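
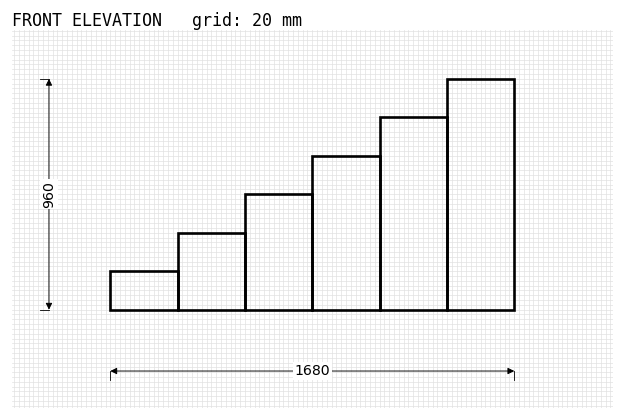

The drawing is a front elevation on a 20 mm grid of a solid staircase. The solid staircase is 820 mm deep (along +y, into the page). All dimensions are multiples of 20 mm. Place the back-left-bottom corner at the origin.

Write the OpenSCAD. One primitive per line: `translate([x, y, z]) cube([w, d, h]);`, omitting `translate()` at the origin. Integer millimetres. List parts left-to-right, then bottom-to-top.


cube([280, 820, 160]);
translate([280, 0, 0]) cube([280, 820, 320]);
translate([560, 0, 0]) cube([280, 820, 480]);
translate([840, 0, 0]) cube([280, 820, 640]);
translate([1120, 0, 0]) cube([280, 820, 800]);
translate([1400, 0, 0]) cube([280, 820, 960]);


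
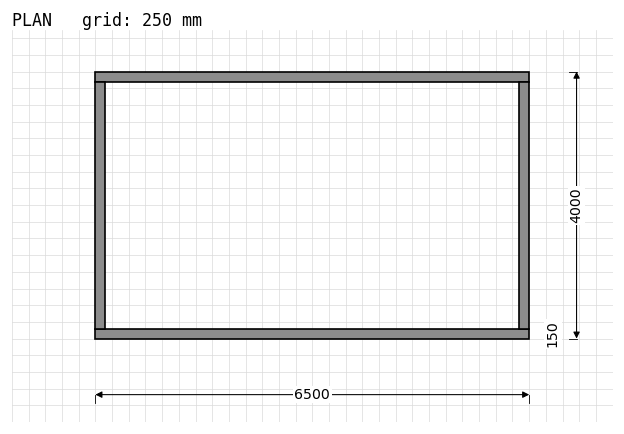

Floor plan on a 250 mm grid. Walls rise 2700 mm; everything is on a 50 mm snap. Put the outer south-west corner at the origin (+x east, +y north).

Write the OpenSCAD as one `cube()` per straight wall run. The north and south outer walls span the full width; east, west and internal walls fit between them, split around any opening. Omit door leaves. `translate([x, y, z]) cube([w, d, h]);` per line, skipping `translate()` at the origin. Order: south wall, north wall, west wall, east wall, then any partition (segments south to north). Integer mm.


cube([6500, 150, 2700]);
translate([0, 3850, 0]) cube([6500, 150, 2700]);
translate([0, 150, 0]) cube([150, 3700, 2700]);
translate([6350, 150, 0]) cube([150, 3700, 2700]);


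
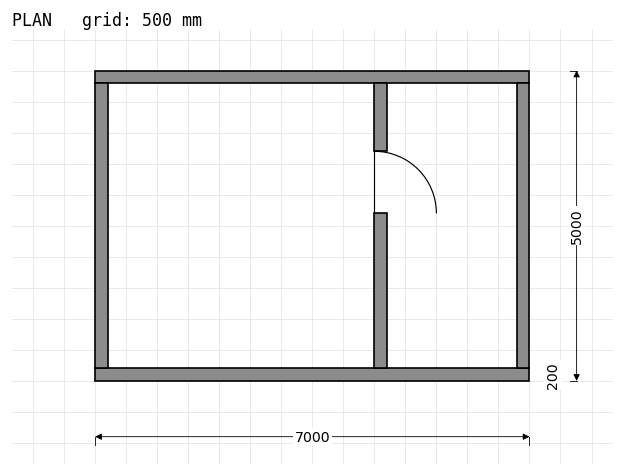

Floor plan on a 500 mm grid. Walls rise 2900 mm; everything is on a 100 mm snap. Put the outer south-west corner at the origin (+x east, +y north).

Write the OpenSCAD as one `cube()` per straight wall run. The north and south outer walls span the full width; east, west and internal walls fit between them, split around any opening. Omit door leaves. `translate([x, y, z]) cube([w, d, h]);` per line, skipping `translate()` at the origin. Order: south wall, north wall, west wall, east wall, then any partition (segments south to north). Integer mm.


cube([7000, 200, 2900]);
translate([0, 4800, 0]) cube([7000, 200, 2900]);
translate([0, 200, 0]) cube([200, 4600, 2900]);
translate([6800, 200, 0]) cube([200, 4600, 2900]);
translate([4500, 200, 0]) cube([200, 2500, 2900]);
translate([4500, 3700, 0]) cube([200, 1100, 2900]);


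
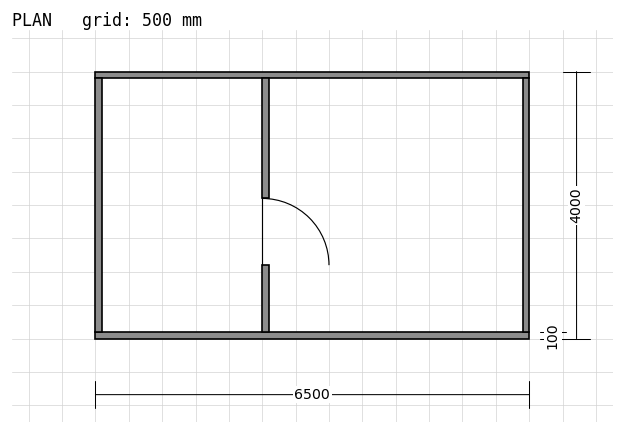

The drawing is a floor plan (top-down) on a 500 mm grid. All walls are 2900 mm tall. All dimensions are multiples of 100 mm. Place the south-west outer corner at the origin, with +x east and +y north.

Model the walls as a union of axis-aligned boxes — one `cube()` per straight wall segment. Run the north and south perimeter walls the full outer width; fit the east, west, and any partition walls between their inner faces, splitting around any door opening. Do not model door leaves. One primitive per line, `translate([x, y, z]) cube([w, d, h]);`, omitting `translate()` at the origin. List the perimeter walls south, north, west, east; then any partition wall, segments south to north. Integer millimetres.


cube([6500, 100, 2900]);
translate([0, 3900, 0]) cube([6500, 100, 2900]);
translate([0, 100, 0]) cube([100, 3800, 2900]);
translate([6400, 100, 0]) cube([100, 3800, 2900]);
translate([2500, 100, 0]) cube([100, 1000, 2900]);
translate([2500, 2100, 0]) cube([100, 1800, 2900]);


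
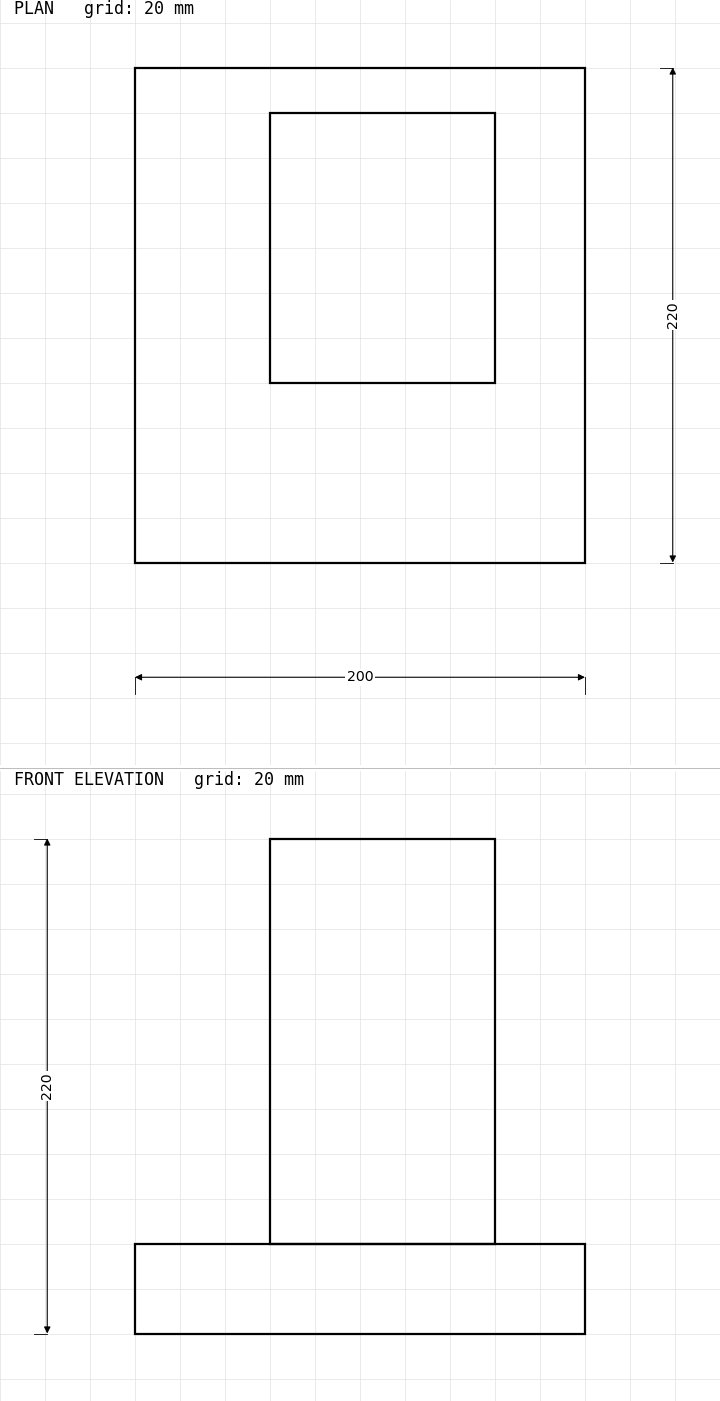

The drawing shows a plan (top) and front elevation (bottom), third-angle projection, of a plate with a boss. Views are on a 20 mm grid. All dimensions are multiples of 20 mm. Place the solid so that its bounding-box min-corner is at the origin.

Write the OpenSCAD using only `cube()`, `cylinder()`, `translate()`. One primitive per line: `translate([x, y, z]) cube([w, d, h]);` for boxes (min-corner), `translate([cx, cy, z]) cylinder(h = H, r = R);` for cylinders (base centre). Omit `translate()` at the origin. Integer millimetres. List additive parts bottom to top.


cube([200, 220, 40]);
translate([60, 80, 40]) cube([100, 120, 180]);


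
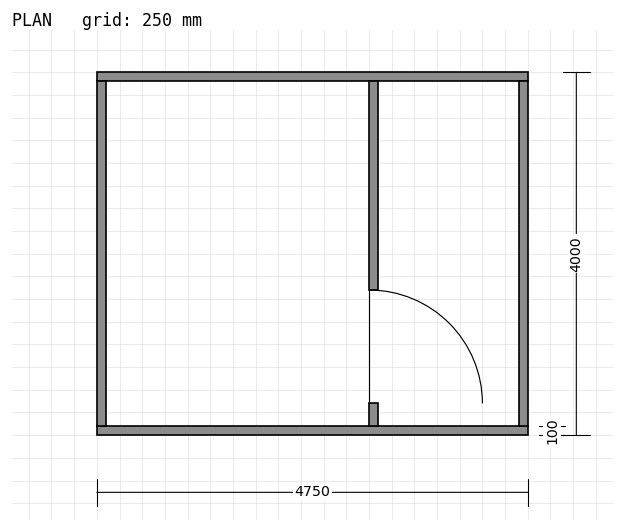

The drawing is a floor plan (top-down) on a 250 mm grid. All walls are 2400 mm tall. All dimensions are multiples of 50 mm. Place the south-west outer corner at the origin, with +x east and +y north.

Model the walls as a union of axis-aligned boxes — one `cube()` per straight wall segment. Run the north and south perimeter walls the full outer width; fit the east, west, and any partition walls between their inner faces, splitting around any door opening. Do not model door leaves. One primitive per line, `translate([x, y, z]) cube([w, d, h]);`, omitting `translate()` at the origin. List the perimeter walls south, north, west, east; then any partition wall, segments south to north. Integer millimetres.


cube([4750, 100, 2400]);
translate([0, 3900, 0]) cube([4750, 100, 2400]);
translate([0, 100, 0]) cube([100, 3800, 2400]);
translate([4650, 100, 0]) cube([100, 3800, 2400]);
translate([3000, 100, 0]) cube([100, 250, 2400]);
translate([3000, 1600, 0]) cube([100, 2300, 2400]);


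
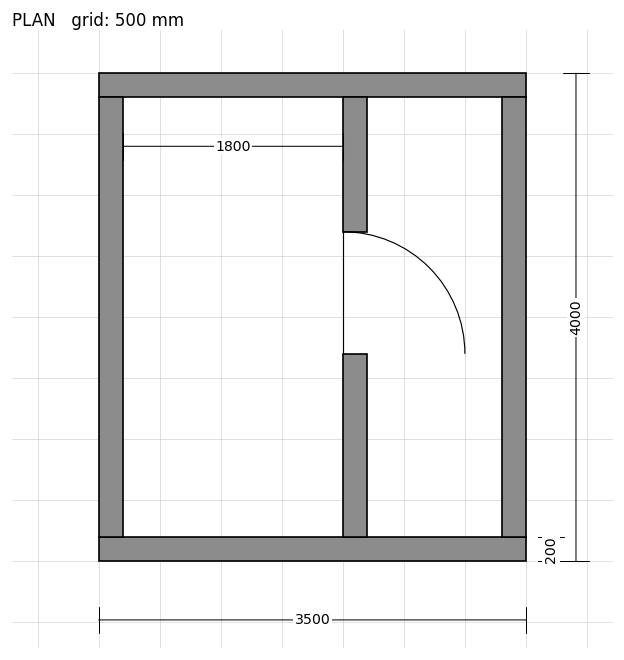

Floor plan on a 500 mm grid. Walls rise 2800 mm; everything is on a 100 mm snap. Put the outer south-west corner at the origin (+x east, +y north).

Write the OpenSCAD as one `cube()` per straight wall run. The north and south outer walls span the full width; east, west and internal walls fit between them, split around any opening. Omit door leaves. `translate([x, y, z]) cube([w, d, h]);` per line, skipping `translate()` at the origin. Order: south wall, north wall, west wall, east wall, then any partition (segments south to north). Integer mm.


cube([3500, 200, 2800]);
translate([0, 3800, 0]) cube([3500, 200, 2800]);
translate([0, 200, 0]) cube([200, 3600, 2800]);
translate([3300, 200, 0]) cube([200, 3600, 2800]);
translate([2000, 200, 0]) cube([200, 1500, 2800]);
translate([2000, 2700, 0]) cube([200, 1100, 2800]);


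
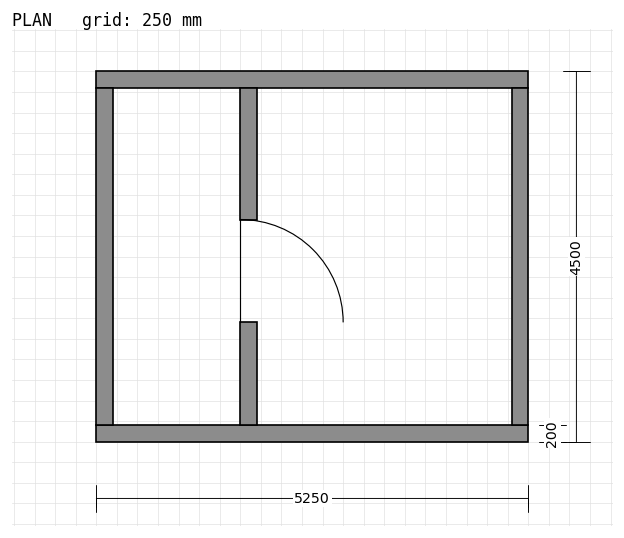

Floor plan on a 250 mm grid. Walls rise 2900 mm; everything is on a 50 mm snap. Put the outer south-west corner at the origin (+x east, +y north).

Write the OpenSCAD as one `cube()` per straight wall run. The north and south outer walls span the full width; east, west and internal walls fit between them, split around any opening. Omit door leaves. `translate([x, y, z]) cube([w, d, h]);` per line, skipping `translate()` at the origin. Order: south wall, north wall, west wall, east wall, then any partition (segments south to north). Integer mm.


cube([5250, 200, 2900]);
translate([0, 4300, 0]) cube([5250, 200, 2900]);
translate([0, 200, 0]) cube([200, 4100, 2900]);
translate([5050, 200, 0]) cube([200, 4100, 2900]);
translate([1750, 200, 0]) cube([200, 1250, 2900]);
translate([1750, 2700, 0]) cube([200, 1600, 2900]);


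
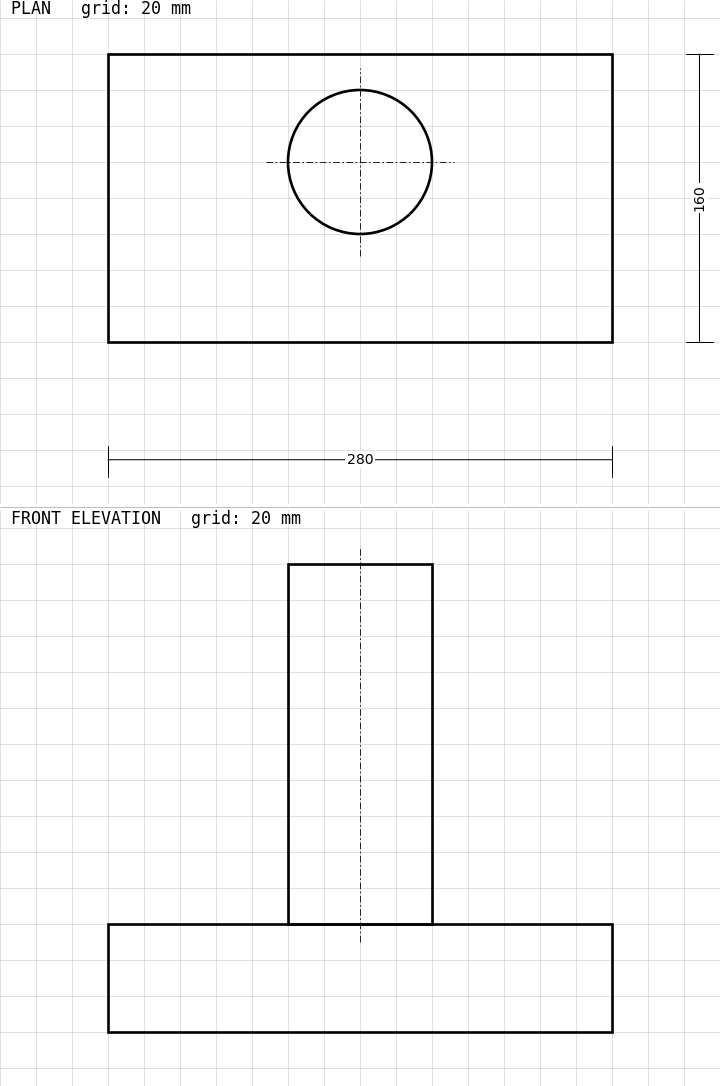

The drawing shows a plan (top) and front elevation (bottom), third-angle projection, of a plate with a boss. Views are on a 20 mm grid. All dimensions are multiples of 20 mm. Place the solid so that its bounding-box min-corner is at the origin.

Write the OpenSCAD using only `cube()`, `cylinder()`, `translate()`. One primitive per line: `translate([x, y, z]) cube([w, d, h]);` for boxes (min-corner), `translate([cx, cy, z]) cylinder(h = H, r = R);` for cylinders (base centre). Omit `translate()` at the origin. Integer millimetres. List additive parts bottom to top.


cube([280, 160, 60]);
translate([140, 100, 60]) cylinder(h = 200, r = 40);


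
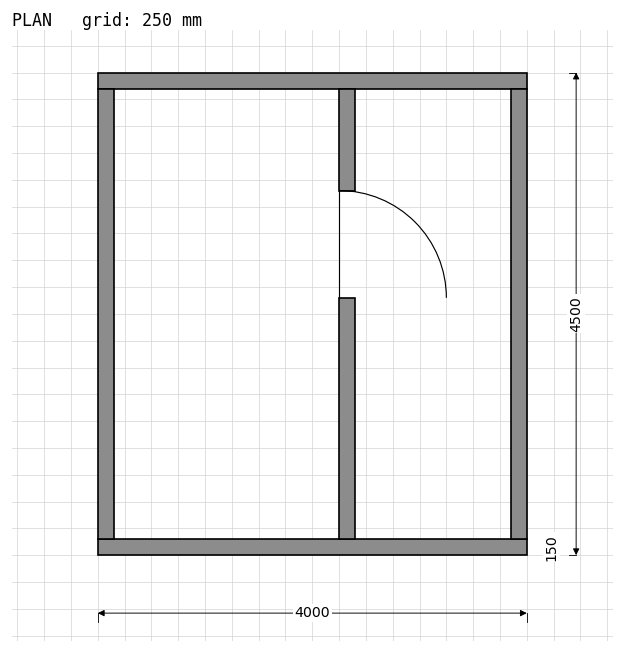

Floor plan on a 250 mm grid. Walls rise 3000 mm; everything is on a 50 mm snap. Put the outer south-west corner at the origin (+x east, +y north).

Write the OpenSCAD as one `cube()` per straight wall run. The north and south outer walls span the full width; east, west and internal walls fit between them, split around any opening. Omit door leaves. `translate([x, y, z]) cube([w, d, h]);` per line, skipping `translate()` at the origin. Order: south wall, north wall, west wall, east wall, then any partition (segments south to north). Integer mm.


cube([4000, 150, 3000]);
translate([0, 4350, 0]) cube([4000, 150, 3000]);
translate([0, 150, 0]) cube([150, 4200, 3000]);
translate([3850, 150, 0]) cube([150, 4200, 3000]);
translate([2250, 150, 0]) cube([150, 2250, 3000]);
translate([2250, 3400, 0]) cube([150, 950, 3000]);


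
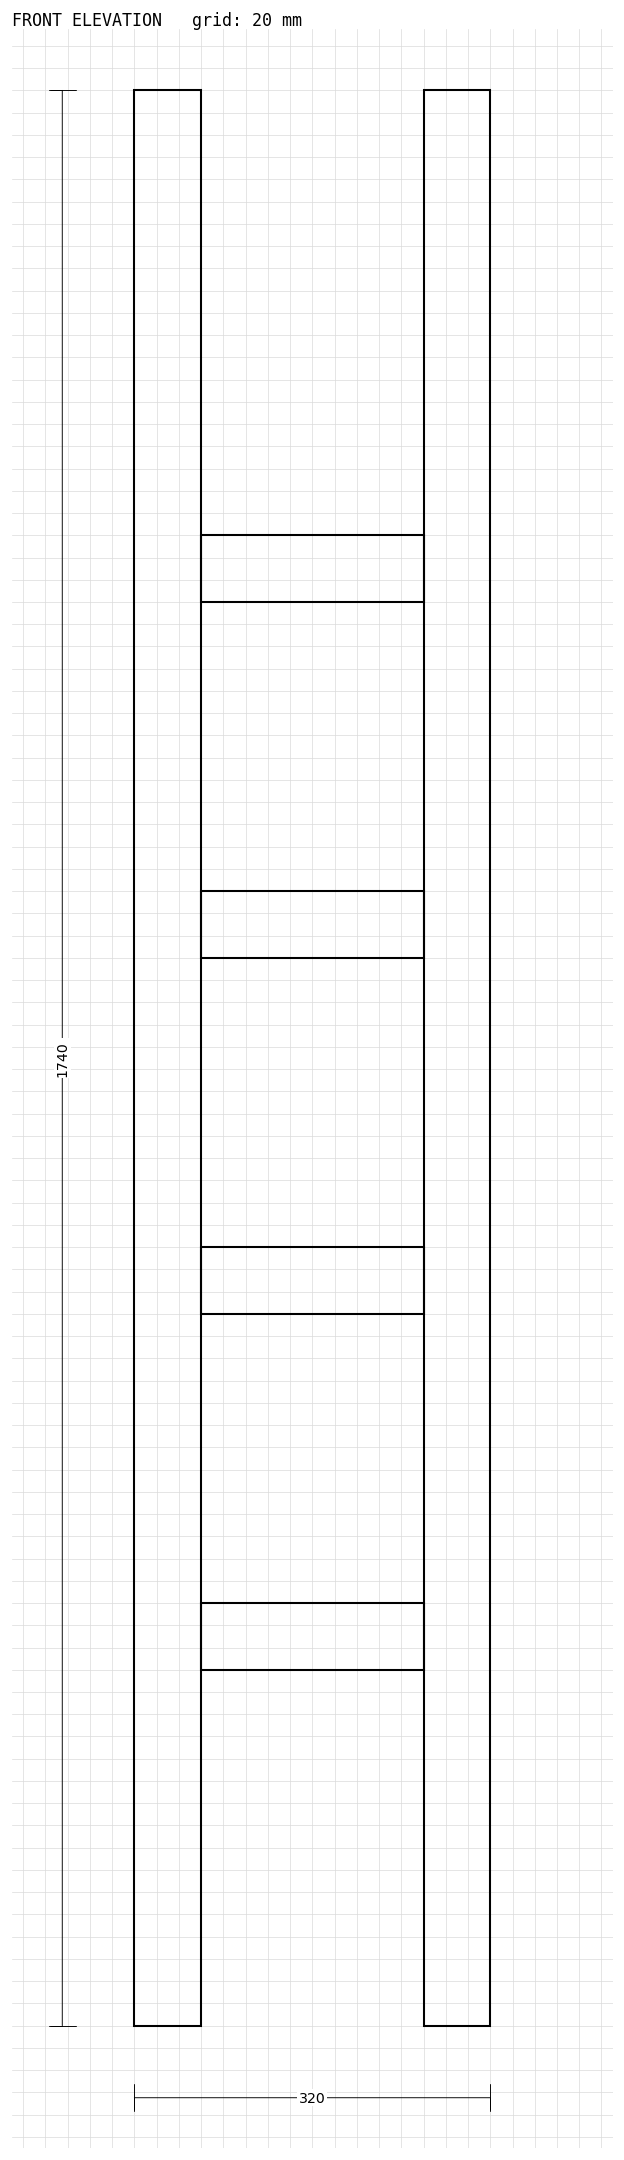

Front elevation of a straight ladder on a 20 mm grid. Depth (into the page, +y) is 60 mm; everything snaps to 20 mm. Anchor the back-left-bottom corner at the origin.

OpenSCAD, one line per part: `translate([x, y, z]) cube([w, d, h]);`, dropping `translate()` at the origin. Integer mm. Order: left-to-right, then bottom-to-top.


cube([60, 60, 1740]);
translate([60, 0, 320]) cube([200, 60, 60]);
translate([60, 0, 640]) cube([200, 60, 60]);
translate([60, 0, 960]) cube([200, 60, 60]);
translate([60, 0, 1280]) cube([200, 60, 60]);
translate([260, 0, 0]) cube([60, 60, 1740]);


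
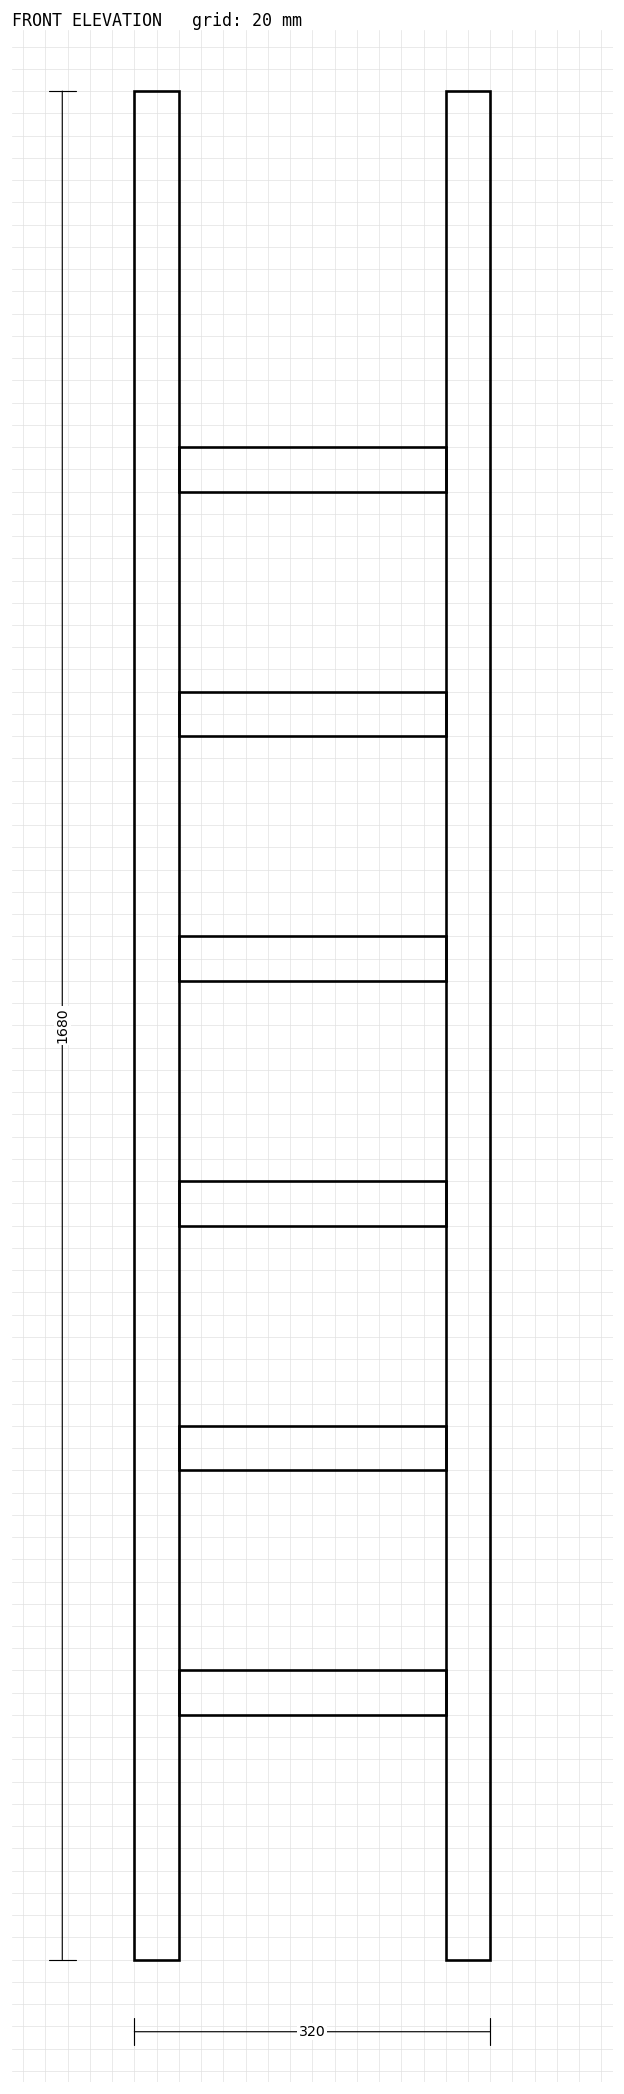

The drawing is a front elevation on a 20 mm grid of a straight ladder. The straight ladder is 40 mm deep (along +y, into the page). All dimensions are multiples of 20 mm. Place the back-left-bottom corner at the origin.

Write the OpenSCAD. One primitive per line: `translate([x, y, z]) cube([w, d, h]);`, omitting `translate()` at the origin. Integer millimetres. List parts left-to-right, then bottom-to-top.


cube([40, 40, 1680]);
translate([40, 0, 220]) cube([240, 40, 40]);
translate([40, 0, 440]) cube([240, 40, 40]);
translate([40, 0, 660]) cube([240, 40, 40]);
translate([40, 0, 880]) cube([240, 40, 40]);
translate([40, 0, 1100]) cube([240, 40, 40]);
translate([40, 0, 1320]) cube([240, 40, 40]);
translate([280, 0, 0]) cube([40, 40, 1680]);


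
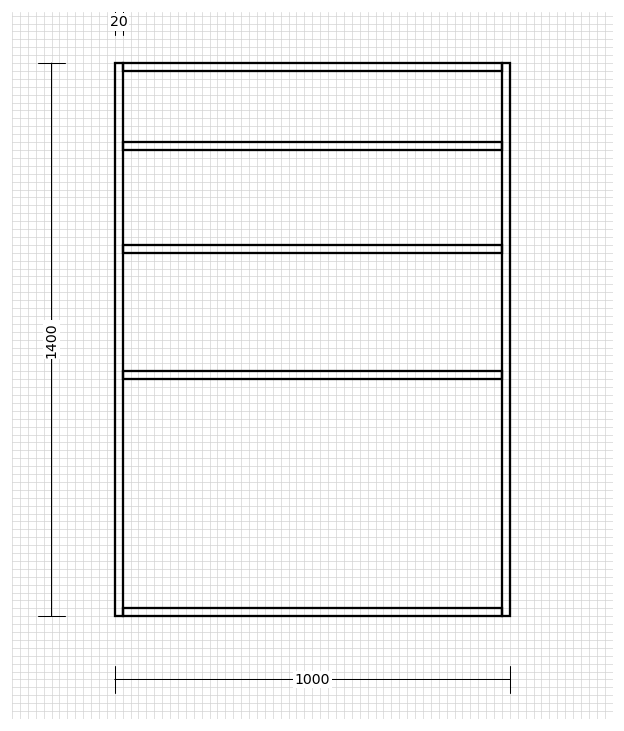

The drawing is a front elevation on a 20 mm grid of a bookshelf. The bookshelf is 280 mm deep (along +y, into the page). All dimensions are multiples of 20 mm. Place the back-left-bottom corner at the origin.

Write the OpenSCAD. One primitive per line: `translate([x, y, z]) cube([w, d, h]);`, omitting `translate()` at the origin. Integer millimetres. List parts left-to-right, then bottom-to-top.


cube([20, 280, 1400]);
translate([20, 0, 0]) cube([960, 280, 20]);
translate([20, 0, 600]) cube([960, 280, 20]);
translate([20, 0, 920]) cube([960, 280, 20]);
translate([20, 0, 1180]) cube([960, 280, 20]);
translate([20, 0, 1380]) cube([960, 280, 20]);
translate([980, 0, 0]) cube([20, 280, 1400]);


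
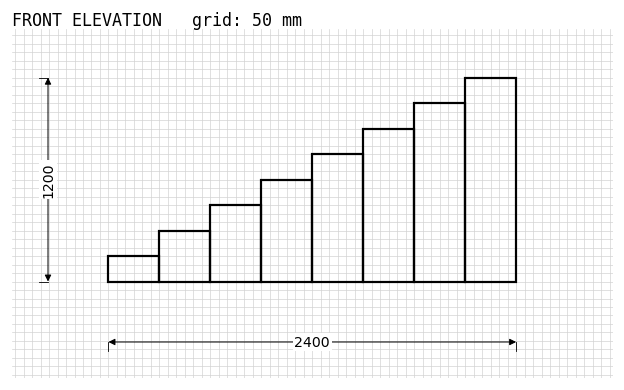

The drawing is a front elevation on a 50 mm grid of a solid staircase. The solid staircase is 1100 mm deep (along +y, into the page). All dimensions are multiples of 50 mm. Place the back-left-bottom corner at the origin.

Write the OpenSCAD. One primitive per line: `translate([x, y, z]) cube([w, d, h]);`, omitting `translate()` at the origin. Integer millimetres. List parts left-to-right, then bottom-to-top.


cube([300, 1100, 150]);
translate([300, 0, 0]) cube([300, 1100, 300]);
translate([600, 0, 0]) cube([300, 1100, 450]);
translate([900, 0, 0]) cube([300, 1100, 600]);
translate([1200, 0, 0]) cube([300, 1100, 750]);
translate([1500, 0, 0]) cube([300, 1100, 900]);
translate([1800, 0, 0]) cube([300, 1100, 1050]);
translate([2100, 0, 0]) cube([300, 1100, 1200]);


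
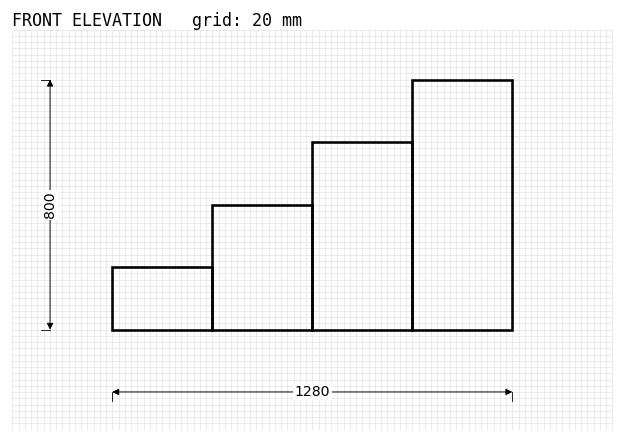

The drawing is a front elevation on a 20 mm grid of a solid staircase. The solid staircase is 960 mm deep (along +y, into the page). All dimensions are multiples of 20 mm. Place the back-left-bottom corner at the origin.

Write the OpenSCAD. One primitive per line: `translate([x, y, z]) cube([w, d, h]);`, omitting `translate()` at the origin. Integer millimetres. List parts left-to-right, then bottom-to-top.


cube([320, 960, 200]);
translate([320, 0, 0]) cube([320, 960, 400]);
translate([640, 0, 0]) cube([320, 960, 600]);
translate([960, 0, 0]) cube([320, 960, 800]);


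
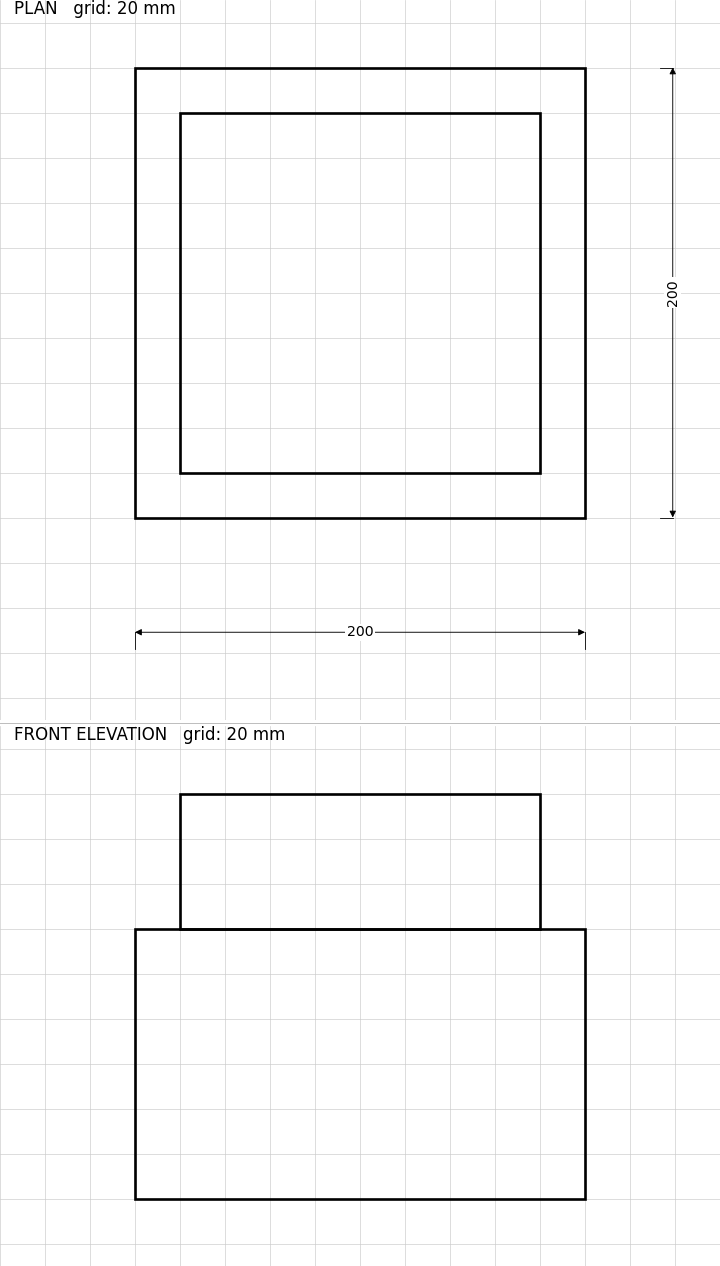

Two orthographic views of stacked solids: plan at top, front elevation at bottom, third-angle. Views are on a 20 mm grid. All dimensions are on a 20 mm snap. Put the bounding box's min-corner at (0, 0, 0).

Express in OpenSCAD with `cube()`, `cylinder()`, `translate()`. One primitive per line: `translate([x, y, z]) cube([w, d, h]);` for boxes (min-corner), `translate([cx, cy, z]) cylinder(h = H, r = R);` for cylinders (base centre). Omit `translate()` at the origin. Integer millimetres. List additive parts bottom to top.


cube([200, 200, 120]);
translate([20, 20, 120]) cube([160, 160, 60]);


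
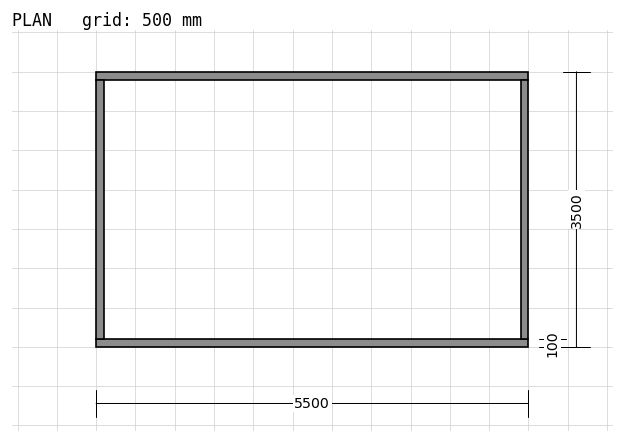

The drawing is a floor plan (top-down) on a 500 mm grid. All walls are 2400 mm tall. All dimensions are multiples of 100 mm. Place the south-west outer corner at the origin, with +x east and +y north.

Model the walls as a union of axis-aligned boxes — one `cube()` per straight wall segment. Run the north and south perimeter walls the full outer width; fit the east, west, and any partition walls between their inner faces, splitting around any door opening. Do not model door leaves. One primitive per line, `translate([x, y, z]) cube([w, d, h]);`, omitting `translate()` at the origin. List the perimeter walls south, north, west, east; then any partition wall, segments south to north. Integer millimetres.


cube([5500, 100, 2400]);
translate([0, 3400, 0]) cube([5500, 100, 2400]);
translate([0, 100, 0]) cube([100, 3300, 2400]);
translate([5400, 100, 0]) cube([100, 3300, 2400]);


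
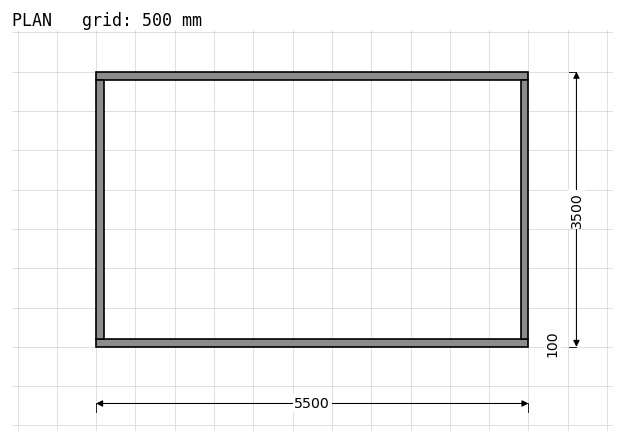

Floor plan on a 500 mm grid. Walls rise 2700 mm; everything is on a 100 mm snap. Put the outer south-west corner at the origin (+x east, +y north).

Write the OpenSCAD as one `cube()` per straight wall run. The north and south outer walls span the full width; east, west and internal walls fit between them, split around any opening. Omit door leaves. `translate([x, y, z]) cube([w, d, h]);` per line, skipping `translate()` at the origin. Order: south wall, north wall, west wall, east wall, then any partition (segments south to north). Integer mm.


cube([5500, 100, 2700]);
translate([0, 3400, 0]) cube([5500, 100, 2700]);
translate([0, 100, 0]) cube([100, 3300, 2700]);
translate([5400, 100, 0]) cube([100, 3300, 2700]);


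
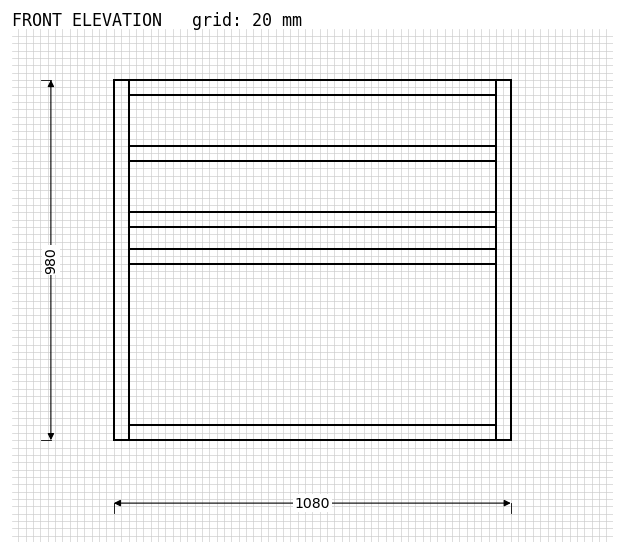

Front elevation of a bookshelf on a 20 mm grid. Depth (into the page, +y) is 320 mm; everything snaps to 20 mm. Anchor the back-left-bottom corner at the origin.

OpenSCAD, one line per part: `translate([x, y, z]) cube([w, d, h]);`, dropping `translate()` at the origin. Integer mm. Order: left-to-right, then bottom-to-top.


cube([40, 320, 980]);
translate([40, 0, 0]) cube([1000, 320, 40]);
translate([40, 0, 480]) cube([1000, 320, 40]);
translate([40, 0, 580]) cube([1000, 320, 40]);
translate([40, 0, 760]) cube([1000, 320, 40]);
translate([40, 0, 940]) cube([1000, 320, 40]);
translate([1040, 0, 0]) cube([40, 320, 980]);


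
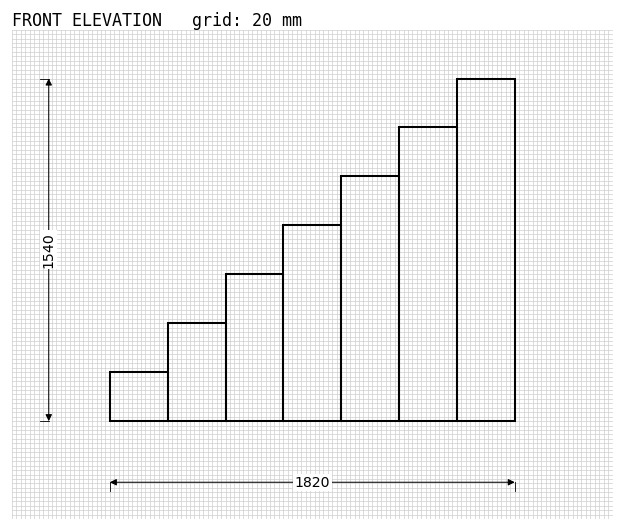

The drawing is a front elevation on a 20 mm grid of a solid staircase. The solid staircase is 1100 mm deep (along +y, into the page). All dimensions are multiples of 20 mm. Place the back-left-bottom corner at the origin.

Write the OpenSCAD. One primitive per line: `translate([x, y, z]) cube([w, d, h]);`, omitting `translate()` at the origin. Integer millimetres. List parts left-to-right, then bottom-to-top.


cube([260, 1100, 220]);
translate([260, 0, 0]) cube([260, 1100, 440]);
translate([520, 0, 0]) cube([260, 1100, 660]);
translate([780, 0, 0]) cube([260, 1100, 880]);
translate([1040, 0, 0]) cube([260, 1100, 1100]);
translate([1300, 0, 0]) cube([260, 1100, 1320]);
translate([1560, 0, 0]) cube([260, 1100, 1540]);


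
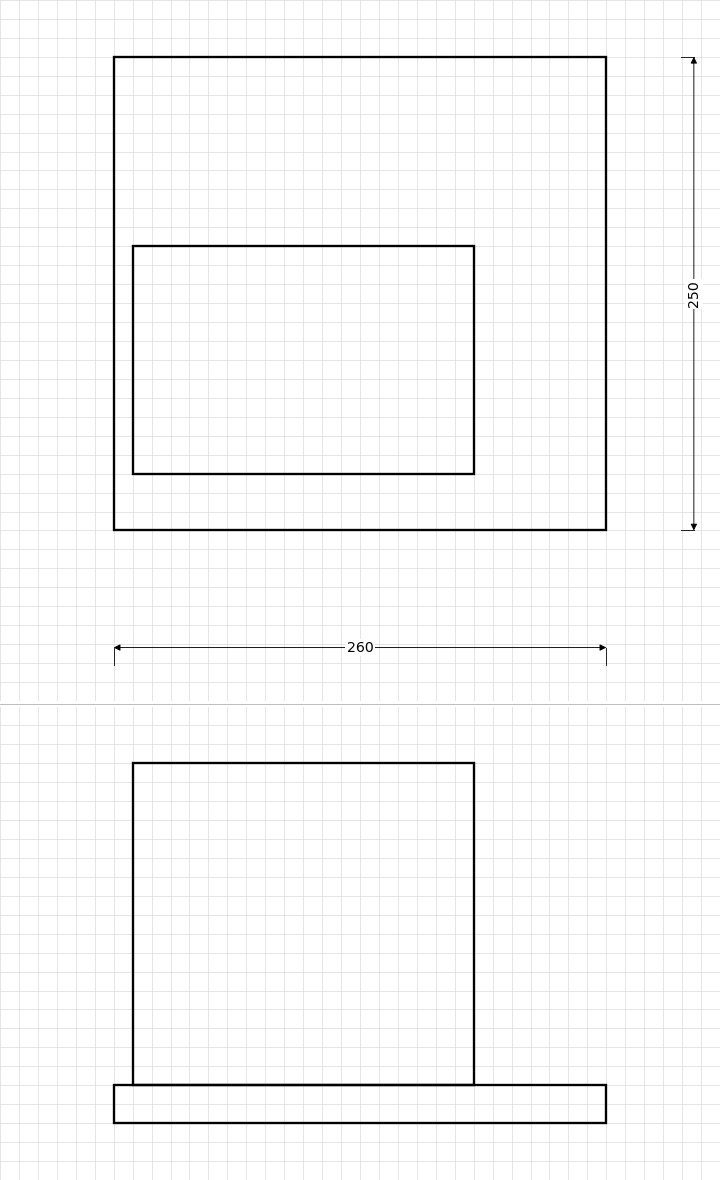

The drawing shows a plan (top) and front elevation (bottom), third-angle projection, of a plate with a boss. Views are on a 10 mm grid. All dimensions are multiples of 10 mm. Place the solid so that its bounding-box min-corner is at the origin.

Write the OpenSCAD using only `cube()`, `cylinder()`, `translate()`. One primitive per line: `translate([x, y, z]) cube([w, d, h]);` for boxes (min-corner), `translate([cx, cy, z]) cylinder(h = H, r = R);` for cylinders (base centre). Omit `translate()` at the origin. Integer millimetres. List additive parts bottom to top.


cube([260, 250, 20]);
translate([10, 30, 20]) cube([180, 120, 170]);


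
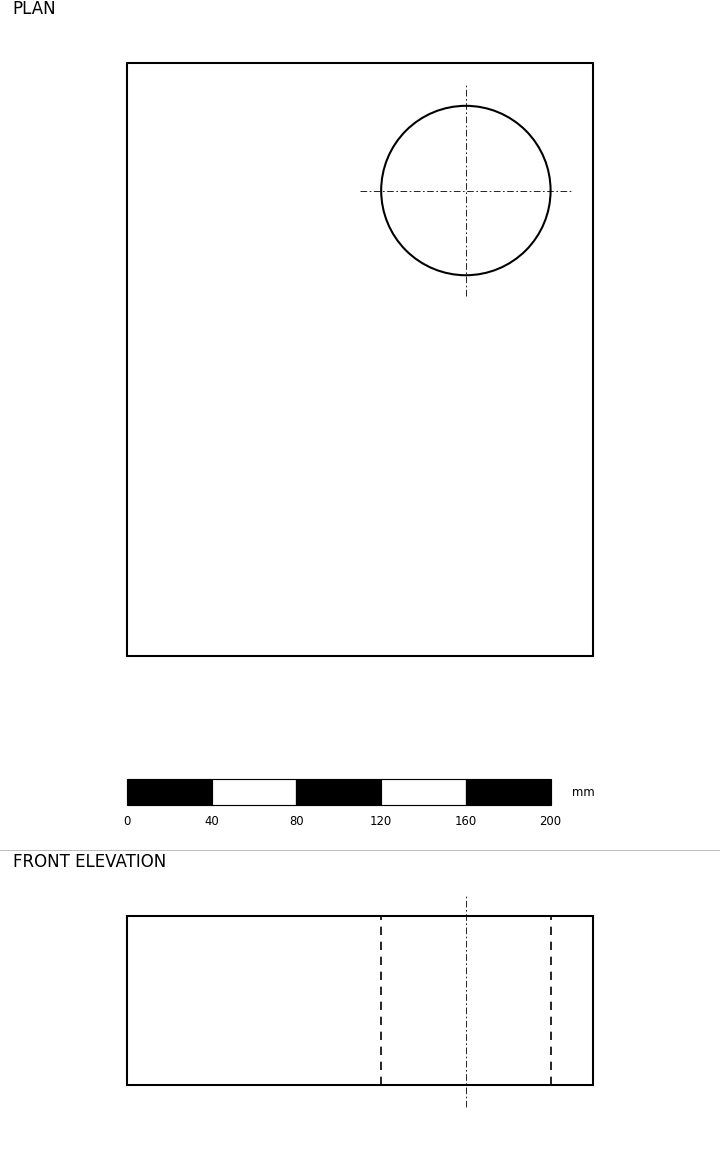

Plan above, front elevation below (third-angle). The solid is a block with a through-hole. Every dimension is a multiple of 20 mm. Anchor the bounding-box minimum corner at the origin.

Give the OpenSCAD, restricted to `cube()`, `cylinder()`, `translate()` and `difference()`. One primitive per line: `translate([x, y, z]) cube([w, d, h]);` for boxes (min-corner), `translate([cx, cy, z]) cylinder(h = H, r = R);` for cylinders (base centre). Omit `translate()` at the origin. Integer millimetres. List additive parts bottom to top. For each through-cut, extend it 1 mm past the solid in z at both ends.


difference() {
  cube([220, 280, 80]);
  translate([160, 220, -1]) cylinder(h = 82, r = 40);
}


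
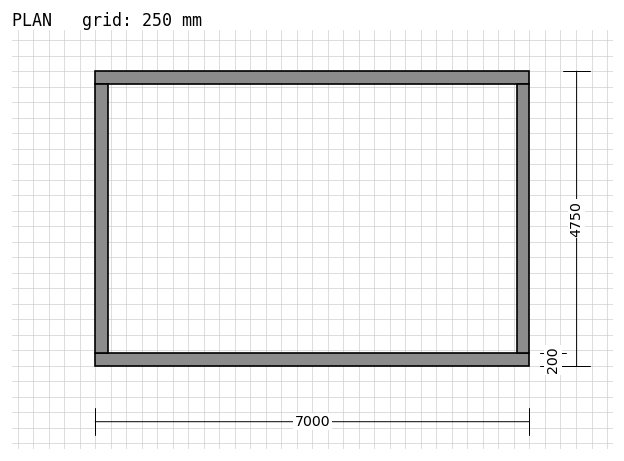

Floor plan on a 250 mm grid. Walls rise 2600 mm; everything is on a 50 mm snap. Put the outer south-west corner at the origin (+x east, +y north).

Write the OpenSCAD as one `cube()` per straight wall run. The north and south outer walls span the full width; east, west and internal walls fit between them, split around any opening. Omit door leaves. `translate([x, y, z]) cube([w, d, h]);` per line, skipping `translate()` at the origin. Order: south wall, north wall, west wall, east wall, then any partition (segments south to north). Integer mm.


cube([7000, 200, 2600]);
translate([0, 4550, 0]) cube([7000, 200, 2600]);
translate([0, 200, 0]) cube([200, 4350, 2600]);
translate([6800, 200, 0]) cube([200, 4350, 2600]);


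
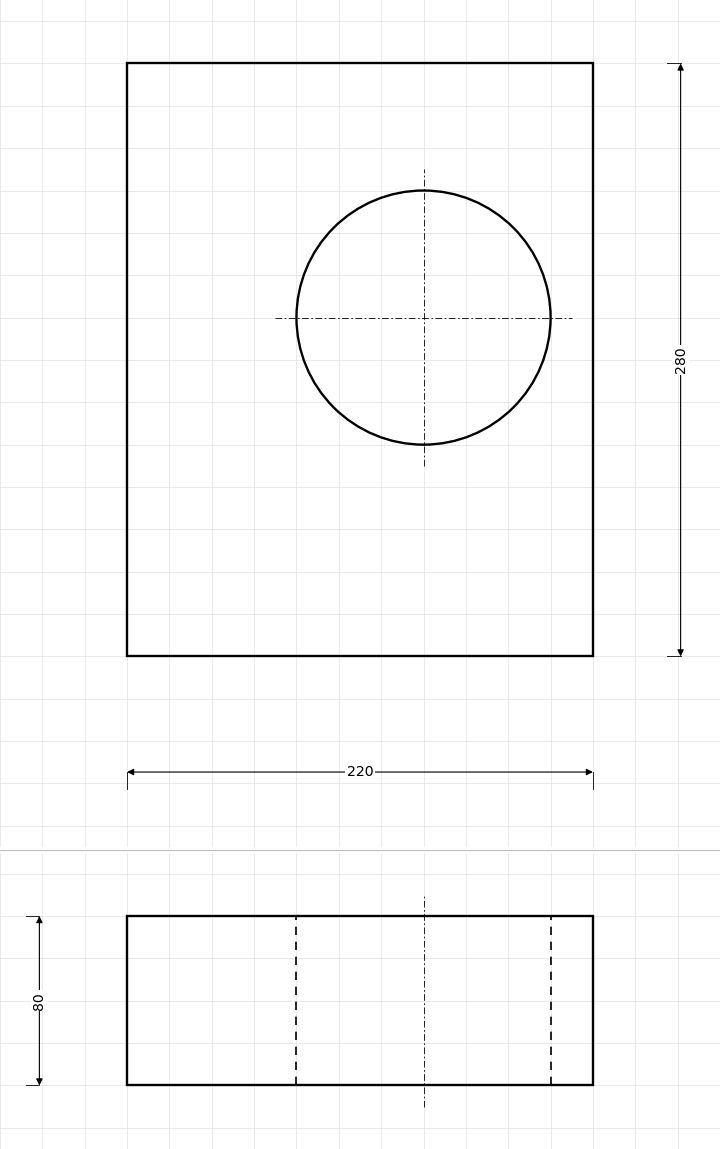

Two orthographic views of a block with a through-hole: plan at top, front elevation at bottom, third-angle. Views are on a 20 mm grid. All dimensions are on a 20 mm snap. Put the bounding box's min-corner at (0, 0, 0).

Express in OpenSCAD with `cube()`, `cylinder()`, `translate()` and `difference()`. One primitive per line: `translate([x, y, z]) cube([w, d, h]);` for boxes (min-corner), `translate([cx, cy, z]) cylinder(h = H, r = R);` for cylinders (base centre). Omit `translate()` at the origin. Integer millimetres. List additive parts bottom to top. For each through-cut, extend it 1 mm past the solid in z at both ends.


difference() {
  cube([220, 280, 80]);
  translate([140, 160, -1]) cylinder(h = 82, r = 60);
}


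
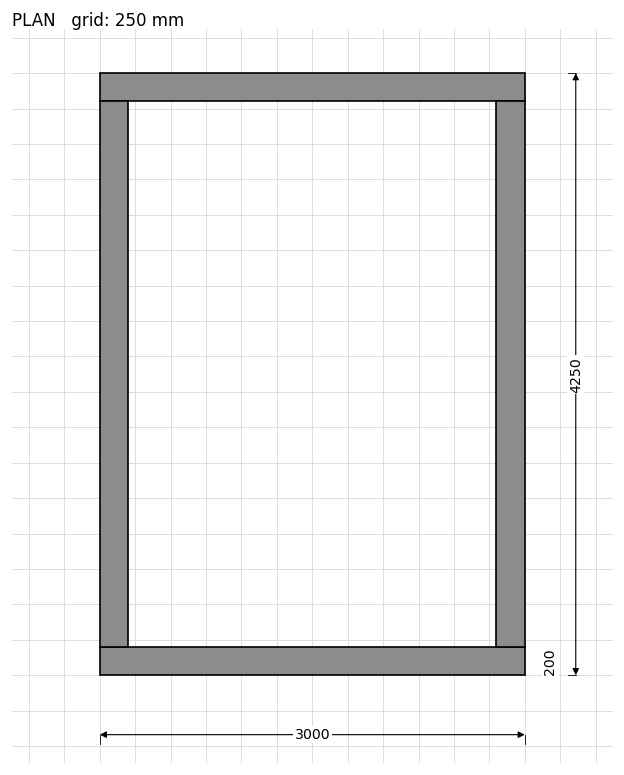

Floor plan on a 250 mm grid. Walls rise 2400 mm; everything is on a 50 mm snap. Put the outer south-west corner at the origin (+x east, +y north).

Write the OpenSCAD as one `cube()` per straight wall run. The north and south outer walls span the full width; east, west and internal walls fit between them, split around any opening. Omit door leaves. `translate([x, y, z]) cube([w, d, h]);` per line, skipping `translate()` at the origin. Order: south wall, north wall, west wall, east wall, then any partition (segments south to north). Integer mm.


cube([3000, 200, 2400]);
translate([0, 4050, 0]) cube([3000, 200, 2400]);
translate([0, 200, 0]) cube([200, 3850, 2400]);
translate([2800, 200, 0]) cube([200, 3850, 2400]);


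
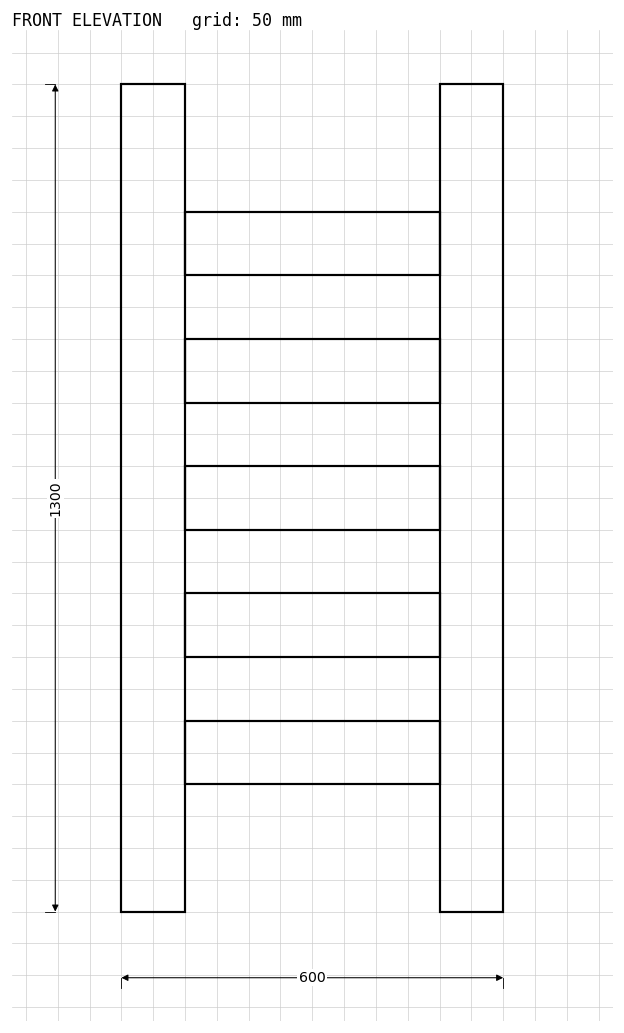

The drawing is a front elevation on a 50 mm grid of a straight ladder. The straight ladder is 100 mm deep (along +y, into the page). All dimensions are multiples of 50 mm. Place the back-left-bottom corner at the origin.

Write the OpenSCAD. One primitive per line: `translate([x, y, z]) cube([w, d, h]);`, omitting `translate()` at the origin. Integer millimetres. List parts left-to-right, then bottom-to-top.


cube([100, 100, 1300]);
translate([100, 0, 200]) cube([400, 100, 100]);
translate([100, 0, 400]) cube([400, 100, 100]);
translate([100, 0, 600]) cube([400, 100, 100]);
translate([100, 0, 800]) cube([400, 100, 100]);
translate([100, 0, 1000]) cube([400, 100, 100]);
translate([500, 0, 0]) cube([100, 100, 1300]);


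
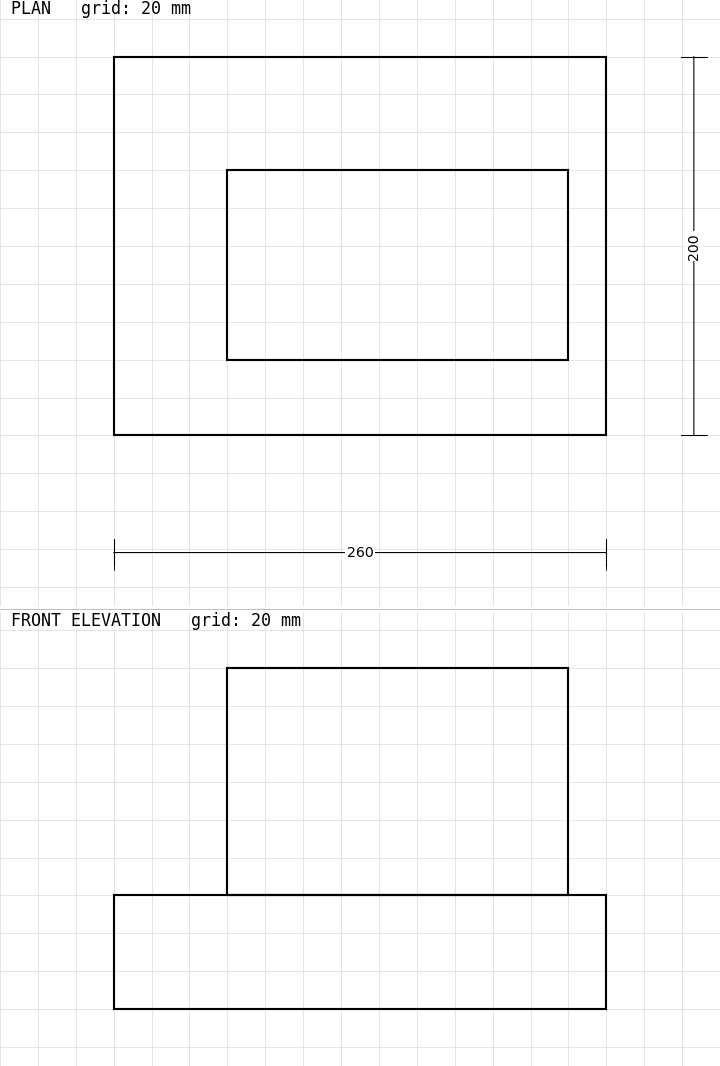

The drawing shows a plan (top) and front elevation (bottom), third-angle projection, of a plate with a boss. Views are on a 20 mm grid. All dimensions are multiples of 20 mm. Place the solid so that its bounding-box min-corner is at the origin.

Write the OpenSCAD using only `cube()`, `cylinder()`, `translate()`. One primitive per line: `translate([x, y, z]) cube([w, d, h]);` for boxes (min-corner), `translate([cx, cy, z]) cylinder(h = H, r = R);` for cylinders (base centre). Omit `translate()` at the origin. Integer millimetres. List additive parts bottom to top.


cube([260, 200, 60]);
translate([60, 40, 60]) cube([180, 100, 120]);


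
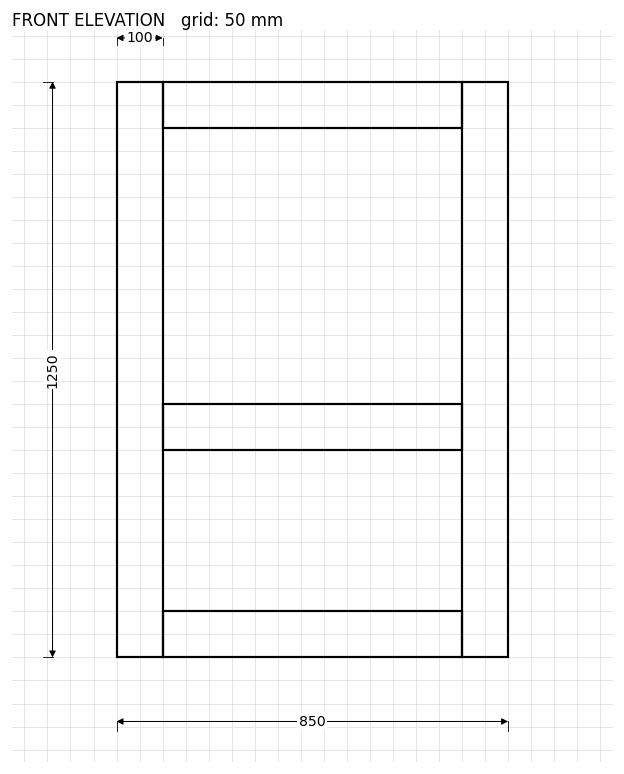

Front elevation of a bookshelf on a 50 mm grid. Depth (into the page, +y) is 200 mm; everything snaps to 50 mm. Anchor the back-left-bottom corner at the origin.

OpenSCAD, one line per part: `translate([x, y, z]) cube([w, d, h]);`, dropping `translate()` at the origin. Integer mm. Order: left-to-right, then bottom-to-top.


cube([100, 200, 1250]);
translate([100, 0, 0]) cube([650, 200, 100]);
translate([100, 0, 450]) cube([650, 200, 100]);
translate([100, 0, 1150]) cube([650, 200, 100]);
translate([750, 0, 0]) cube([100, 200, 1250]);


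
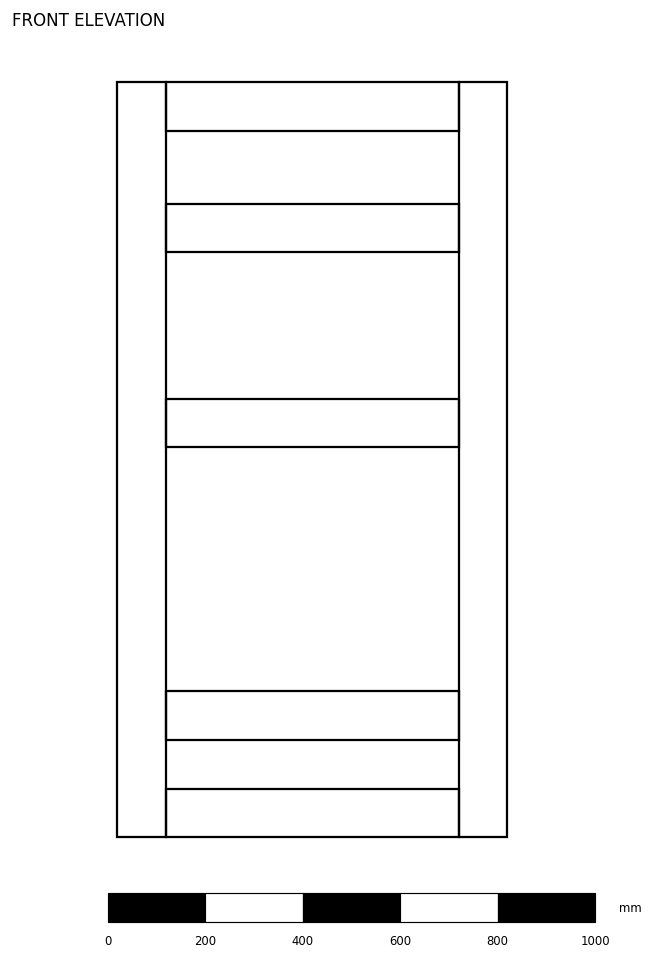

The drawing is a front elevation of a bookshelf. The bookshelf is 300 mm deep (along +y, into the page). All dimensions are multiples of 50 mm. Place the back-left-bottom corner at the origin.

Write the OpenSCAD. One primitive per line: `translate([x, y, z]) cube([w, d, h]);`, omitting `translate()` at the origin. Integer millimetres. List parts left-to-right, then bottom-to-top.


cube([100, 300, 1550]);
translate([100, 0, 0]) cube([600, 300, 100]);
translate([100, 0, 200]) cube([600, 300, 100]);
translate([100, 0, 800]) cube([600, 300, 100]);
translate([100, 0, 1200]) cube([600, 300, 100]);
translate([100, 0, 1450]) cube([600, 300, 100]);
translate([700, 0, 0]) cube([100, 300, 1550]);


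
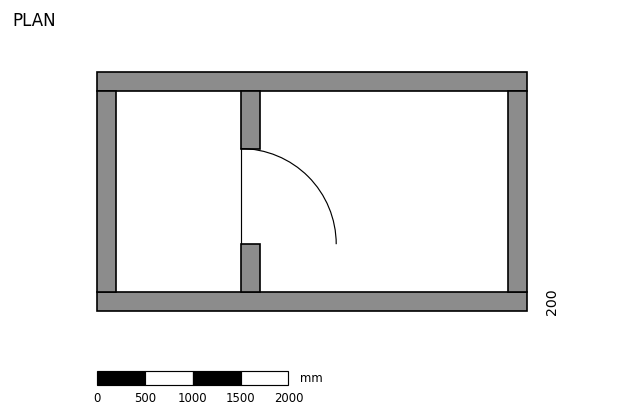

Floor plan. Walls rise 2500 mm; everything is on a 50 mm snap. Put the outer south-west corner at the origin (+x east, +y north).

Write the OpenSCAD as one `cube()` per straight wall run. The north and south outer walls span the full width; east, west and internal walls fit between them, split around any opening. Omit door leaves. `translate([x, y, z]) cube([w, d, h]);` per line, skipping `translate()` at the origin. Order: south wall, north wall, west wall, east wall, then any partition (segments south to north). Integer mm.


cube([4500, 200, 2500]);
translate([0, 2300, 0]) cube([4500, 200, 2500]);
translate([0, 200, 0]) cube([200, 2100, 2500]);
translate([4300, 200, 0]) cube([200, 2100, 2500]);
translate([1500, 200, 0]) cube([200, 500, 2500]);
translate([1500, 1700, 0]) cube([200, 600, 2500]);


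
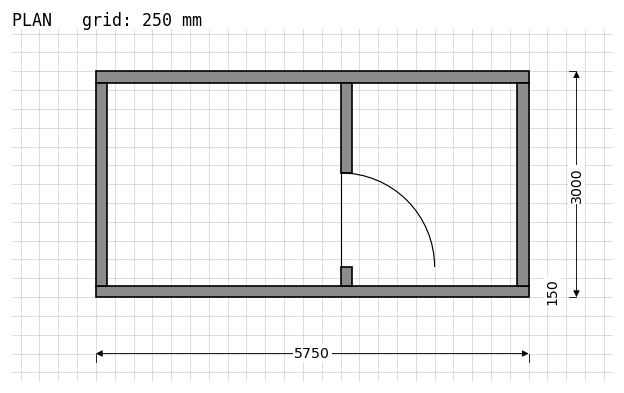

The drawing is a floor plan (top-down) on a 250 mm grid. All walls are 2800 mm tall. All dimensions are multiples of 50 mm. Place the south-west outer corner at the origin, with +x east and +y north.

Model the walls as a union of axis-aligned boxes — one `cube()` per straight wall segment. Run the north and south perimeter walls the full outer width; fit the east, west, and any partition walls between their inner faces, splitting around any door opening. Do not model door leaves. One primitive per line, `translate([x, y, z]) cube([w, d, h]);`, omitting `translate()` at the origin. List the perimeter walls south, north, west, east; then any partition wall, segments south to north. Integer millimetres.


cube([5750, 150, 2800]);
translate([0, 2850, 0]) cube([5750, 150, 2800]);
translate([0, 150, 0]) cube([150, 2700, 2800]);
translate([5600, 150, 0]) cube([150, 2700, 2800]);
translate([3250, 150, 0]) cube([150, 250, 2800]);
translate([3250, 1650, 0]) cube([150, 1200, 2800]);


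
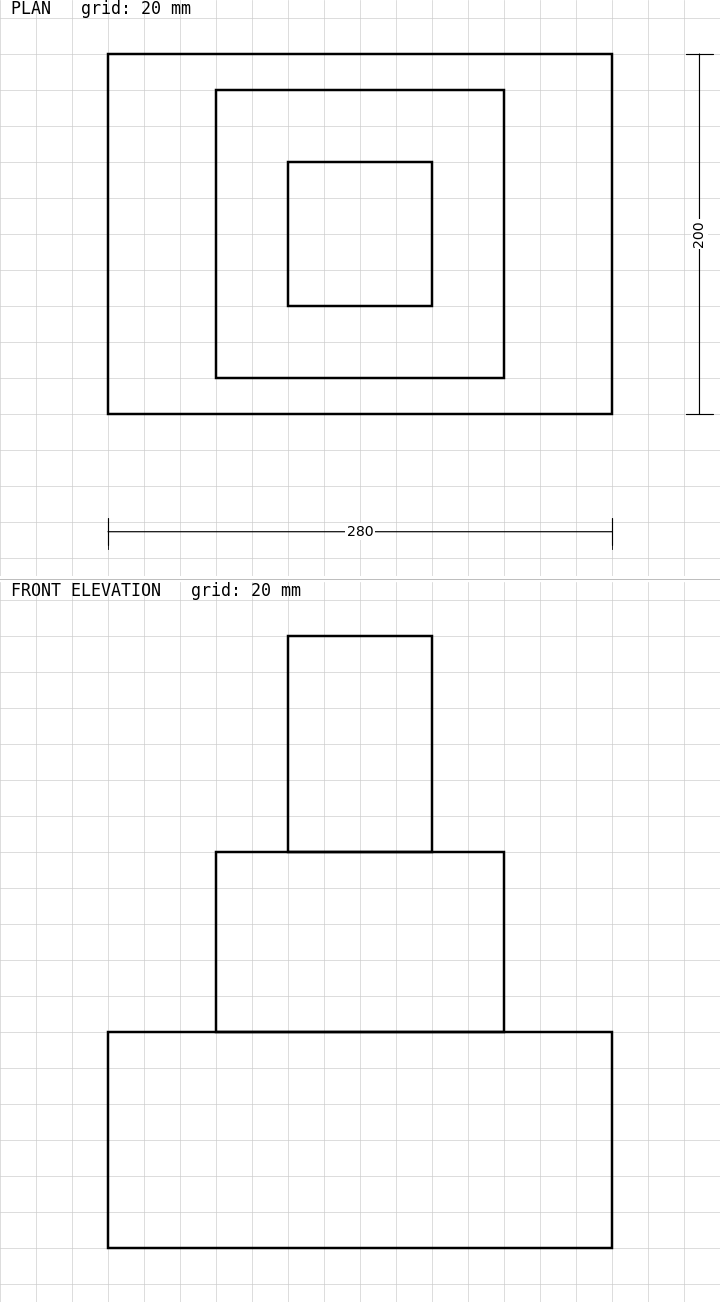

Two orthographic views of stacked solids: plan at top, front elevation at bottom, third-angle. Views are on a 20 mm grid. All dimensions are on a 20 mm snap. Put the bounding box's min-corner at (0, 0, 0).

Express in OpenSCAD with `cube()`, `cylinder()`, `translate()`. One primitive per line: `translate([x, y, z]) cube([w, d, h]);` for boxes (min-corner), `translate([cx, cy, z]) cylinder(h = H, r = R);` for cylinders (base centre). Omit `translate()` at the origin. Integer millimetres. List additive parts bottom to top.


cube([280, 200, 120]);
translate([60, 20, 120]) cube([160, 160, 100]);
translate([100, 60, 220]) cube([80, 80, 120]);


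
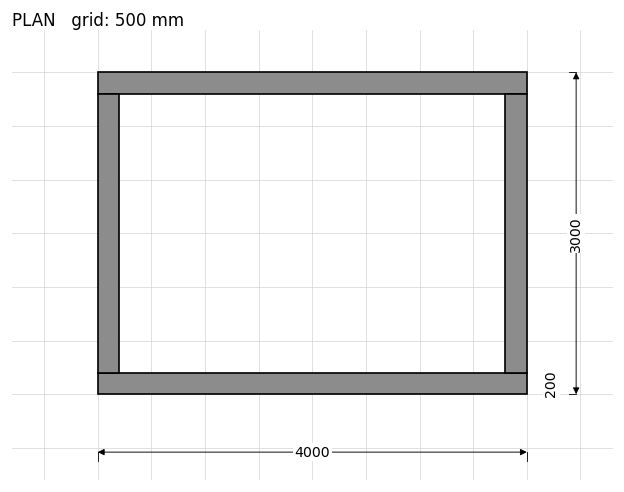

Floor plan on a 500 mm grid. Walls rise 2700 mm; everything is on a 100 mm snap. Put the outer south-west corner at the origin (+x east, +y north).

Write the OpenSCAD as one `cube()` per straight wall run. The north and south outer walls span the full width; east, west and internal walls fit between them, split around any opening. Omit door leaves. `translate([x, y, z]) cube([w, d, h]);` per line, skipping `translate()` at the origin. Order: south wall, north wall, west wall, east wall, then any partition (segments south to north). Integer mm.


cube([4000, 200, 2700]);
translate([0, 2800, 0]) cube([4000, 200, 2700]);
translate([0, 200, 0]) cube([200, 2600, 2700]);
translate([3800, 200, 0]) cube([200, 2600, 2700]);


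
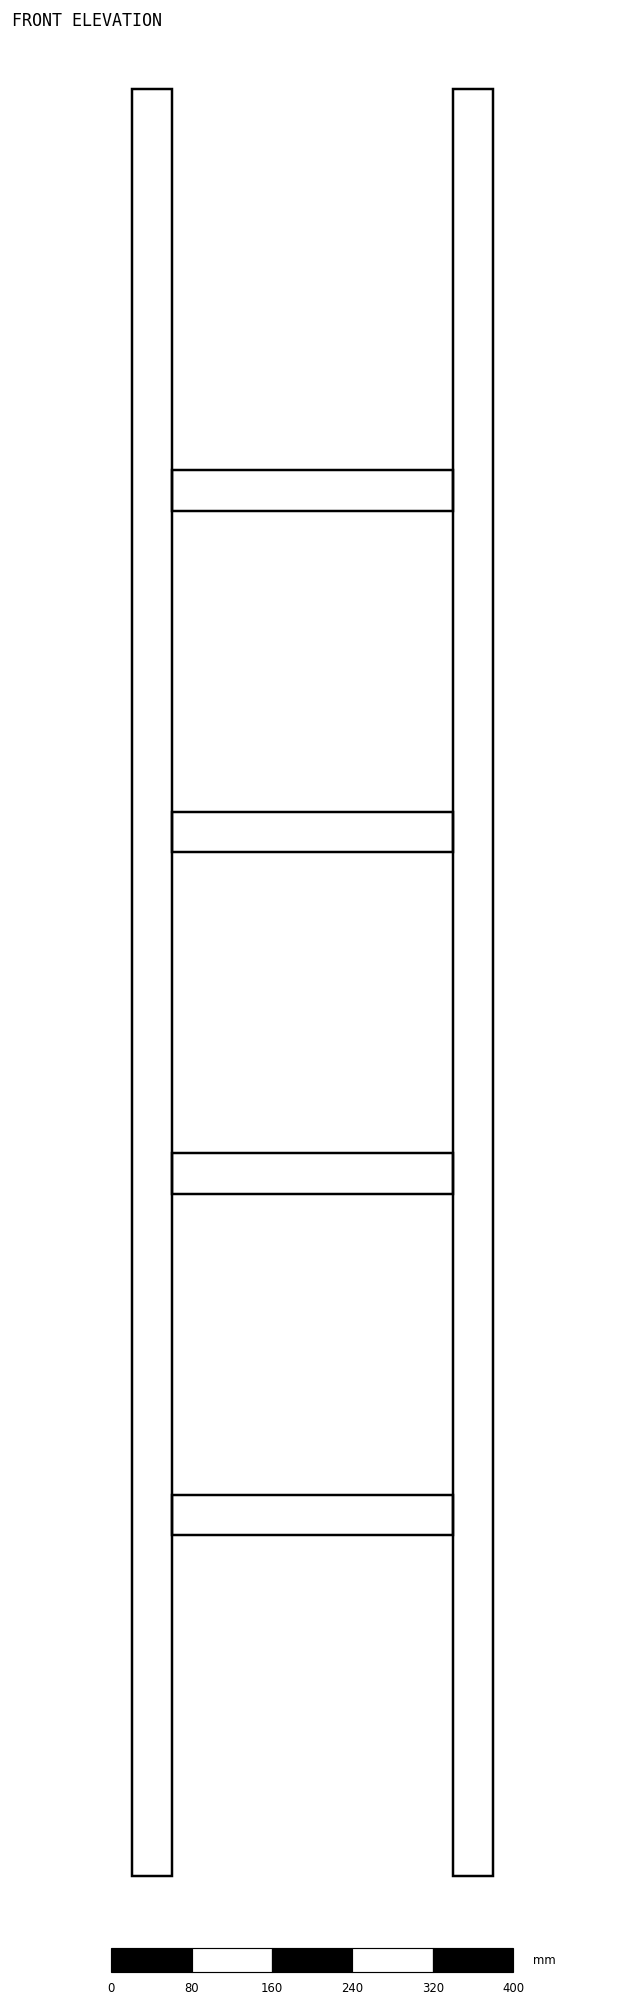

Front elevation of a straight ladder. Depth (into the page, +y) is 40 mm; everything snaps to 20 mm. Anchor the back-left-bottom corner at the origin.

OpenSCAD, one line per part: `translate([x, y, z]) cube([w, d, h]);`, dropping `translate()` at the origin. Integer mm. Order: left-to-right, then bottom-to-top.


cube([40, 40, 1780]);
translate([40, 0, 340]) cube([280, 40, 40]);
translate([40, 0, 680]) cube([280, 40, 40]);
translate([40, 0, 1020]) cube([280, 40, 40]);
translate([40, 0, 1360]) cube([280, 40, 40]);
translate([320, 0, 0]) cube([40, 40, 1780]);


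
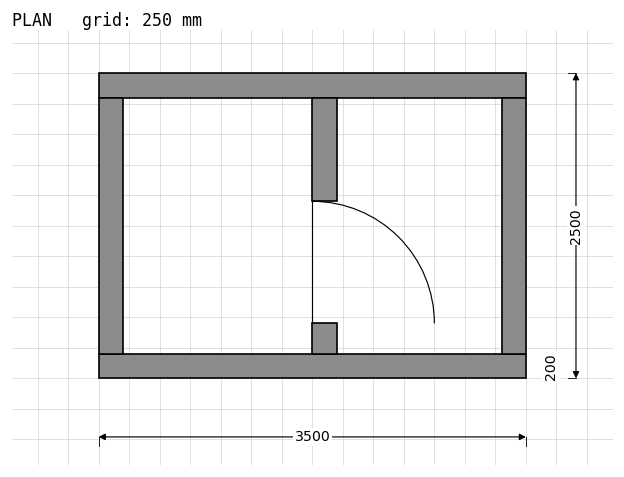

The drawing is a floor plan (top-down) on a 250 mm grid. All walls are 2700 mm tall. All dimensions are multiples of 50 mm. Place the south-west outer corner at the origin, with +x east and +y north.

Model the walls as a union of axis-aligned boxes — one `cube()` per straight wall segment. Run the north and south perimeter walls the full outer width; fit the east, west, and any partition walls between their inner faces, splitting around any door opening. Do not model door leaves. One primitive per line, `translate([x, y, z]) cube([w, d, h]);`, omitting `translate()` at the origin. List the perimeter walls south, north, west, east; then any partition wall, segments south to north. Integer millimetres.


cube([3500, 200, 2700]);
translate([0, 2300, 0]) cube([3500, 200, 2700]);
translate([0, 200, 0]) cube([200, 2100, 2700]);
translate([3300, 200, 0]) cube([200, 2100, 2700]);
translate([1750, 200, 0]) cube([200, 250, 2700]);
translate([1750, 1450, 0]) cube([200, 850, 2700]);


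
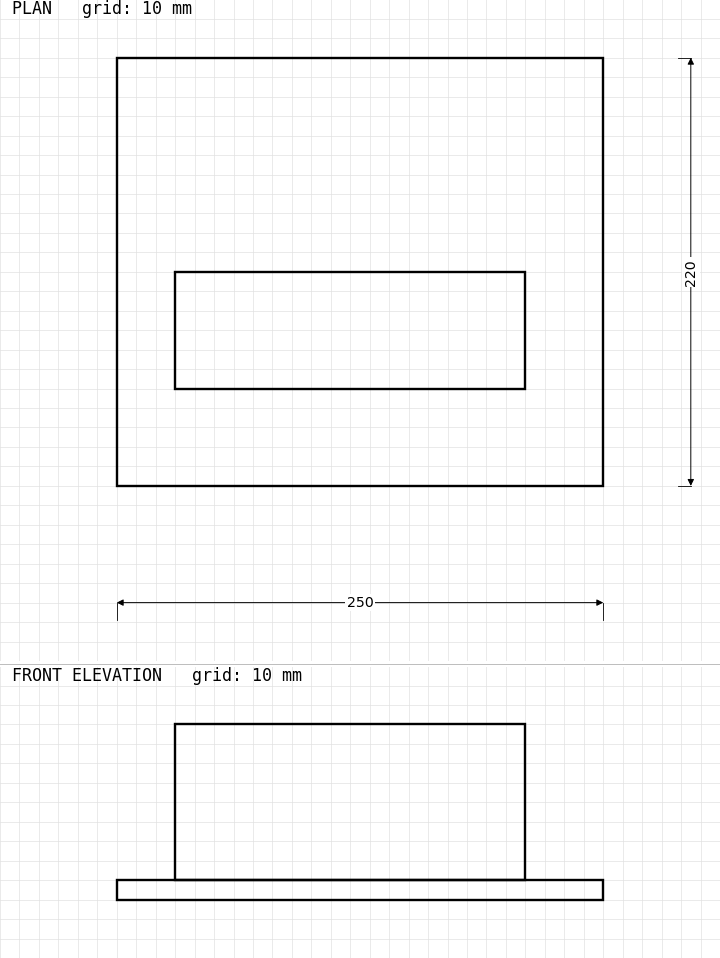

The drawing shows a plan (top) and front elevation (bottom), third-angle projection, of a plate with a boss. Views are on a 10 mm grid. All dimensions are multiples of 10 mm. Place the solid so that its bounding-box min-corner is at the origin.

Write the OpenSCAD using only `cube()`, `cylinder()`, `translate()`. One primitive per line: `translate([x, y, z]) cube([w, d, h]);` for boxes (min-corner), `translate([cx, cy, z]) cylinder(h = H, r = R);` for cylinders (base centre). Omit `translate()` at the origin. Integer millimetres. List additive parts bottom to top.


cube([250, 220, 10]);
translate([30, 50, 10]) cube([180, 60, 80]);


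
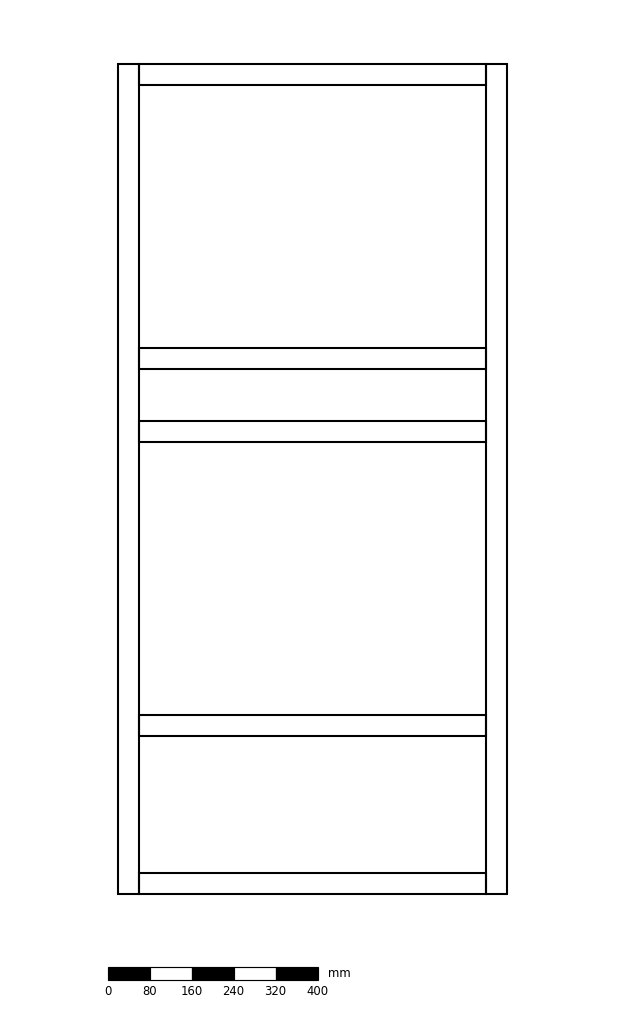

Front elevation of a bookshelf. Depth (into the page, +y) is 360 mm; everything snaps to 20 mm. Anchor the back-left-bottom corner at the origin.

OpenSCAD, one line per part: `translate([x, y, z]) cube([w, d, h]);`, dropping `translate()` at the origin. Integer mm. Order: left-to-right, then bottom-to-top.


cube([40, 360, 1580]);
translate([40, 0, 0]) cube([660, 360, 40]);
translate([40, 0, 300]) cube([660, 360, 40]);
translate([40, 0, 860]) cube([660, 360, 40]);
translate([40, 0, 1000]) cube([660, 360, 40]);
translate([40, 0, 1540]) cube([660, 360, 40]);
translate([700, 0, 0]) cube([40, 360, 1580]);


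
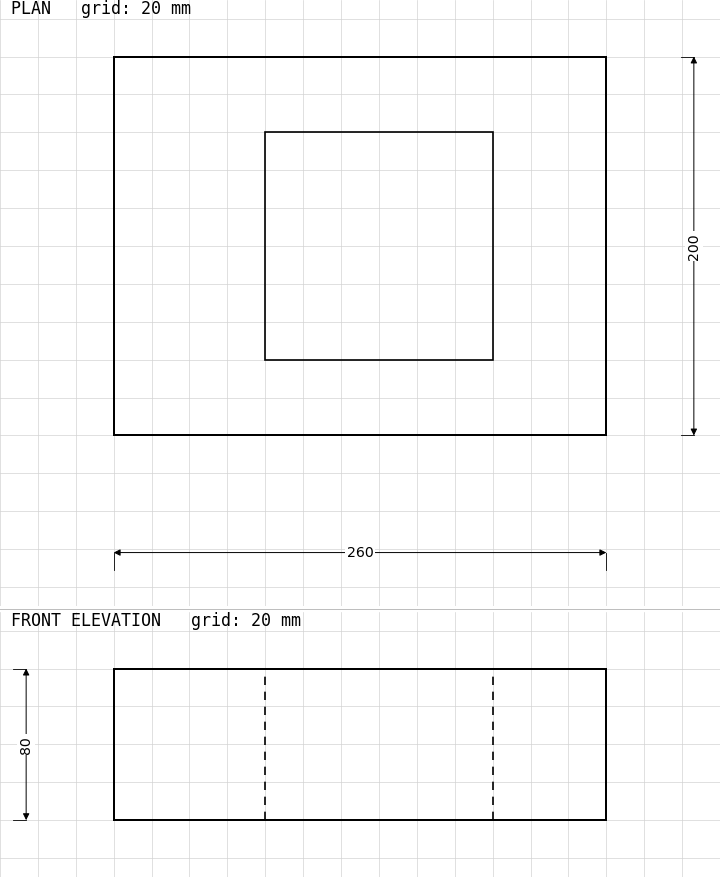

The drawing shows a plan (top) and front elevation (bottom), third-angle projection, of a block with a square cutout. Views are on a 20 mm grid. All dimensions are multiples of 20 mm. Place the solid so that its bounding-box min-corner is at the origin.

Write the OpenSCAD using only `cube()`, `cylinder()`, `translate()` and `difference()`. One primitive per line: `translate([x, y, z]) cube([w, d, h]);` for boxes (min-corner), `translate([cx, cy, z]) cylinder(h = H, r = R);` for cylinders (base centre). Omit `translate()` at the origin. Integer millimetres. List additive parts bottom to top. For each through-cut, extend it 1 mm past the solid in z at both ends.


difference() {
  cube([260, 200, 80]);
  translate([80, 40, -1]) cube([120, 120, 82]);
}
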